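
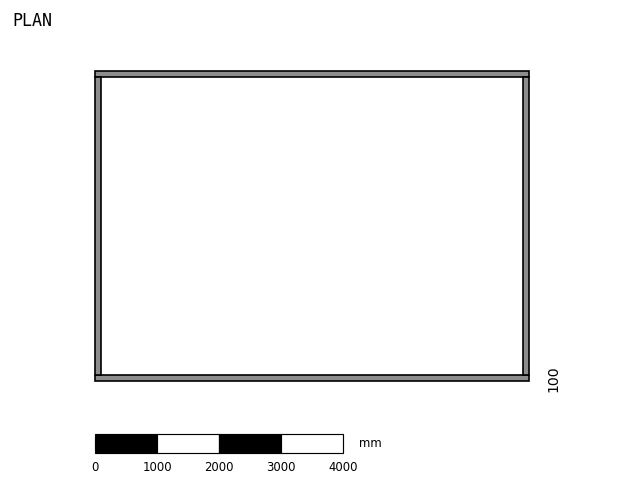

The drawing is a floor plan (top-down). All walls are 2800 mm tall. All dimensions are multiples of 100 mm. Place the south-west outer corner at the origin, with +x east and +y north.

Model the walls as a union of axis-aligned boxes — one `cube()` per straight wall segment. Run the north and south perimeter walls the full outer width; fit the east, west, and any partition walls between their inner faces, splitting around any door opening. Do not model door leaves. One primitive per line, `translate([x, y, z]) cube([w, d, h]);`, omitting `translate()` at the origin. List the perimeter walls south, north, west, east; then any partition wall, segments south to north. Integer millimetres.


cube([7000, 100, 2800]);
translate([0, 4900, 0]) cube([7000, 100, 2800]);
translate([0, 100, 0]) cube([100, 4800, 2800]);
translate([6900, 100, 0]) cube([100, 4800, 2800]);


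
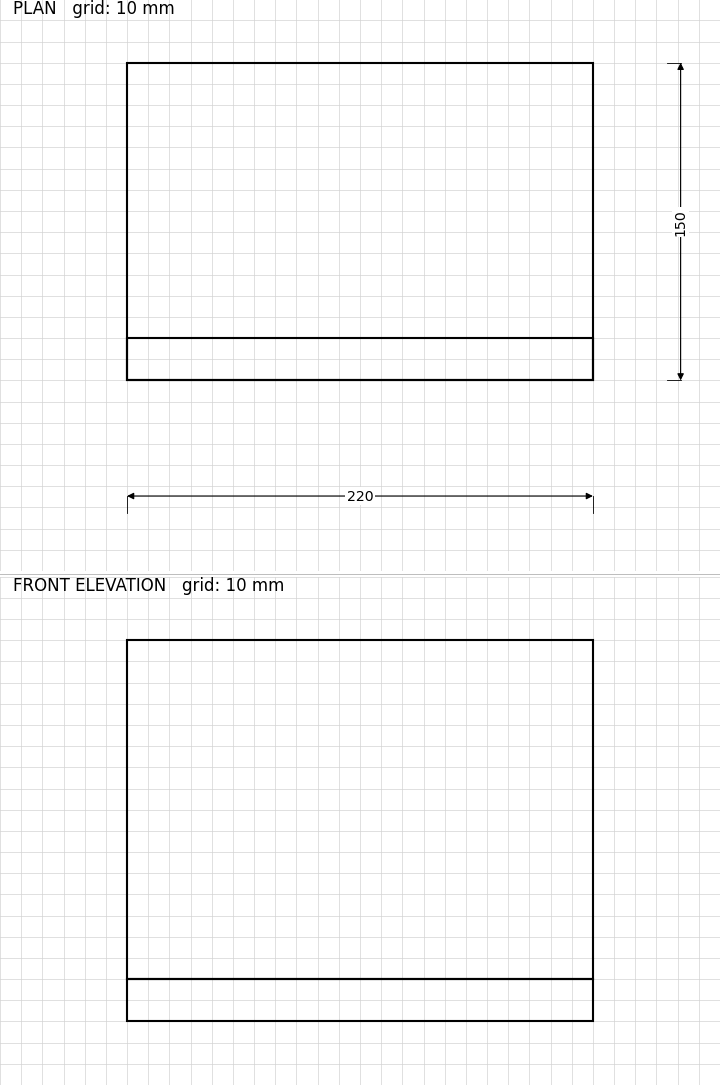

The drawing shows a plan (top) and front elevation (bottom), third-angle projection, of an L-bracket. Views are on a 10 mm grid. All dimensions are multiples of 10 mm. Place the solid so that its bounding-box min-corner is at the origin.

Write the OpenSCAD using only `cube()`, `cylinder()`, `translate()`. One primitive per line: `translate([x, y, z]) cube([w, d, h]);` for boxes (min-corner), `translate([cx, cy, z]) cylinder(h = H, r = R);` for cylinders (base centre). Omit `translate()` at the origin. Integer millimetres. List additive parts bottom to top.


cube([220, 150, 20]);
translate([0, 0, 20]) cube([220, 20, 160]);


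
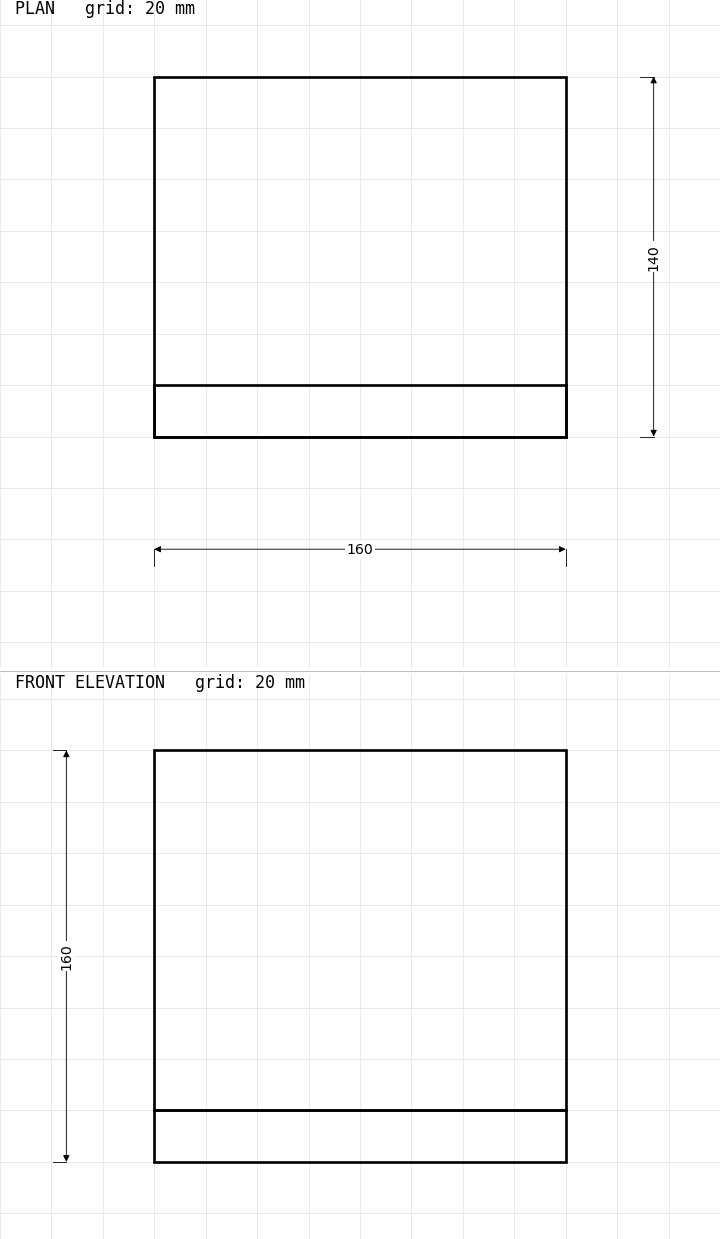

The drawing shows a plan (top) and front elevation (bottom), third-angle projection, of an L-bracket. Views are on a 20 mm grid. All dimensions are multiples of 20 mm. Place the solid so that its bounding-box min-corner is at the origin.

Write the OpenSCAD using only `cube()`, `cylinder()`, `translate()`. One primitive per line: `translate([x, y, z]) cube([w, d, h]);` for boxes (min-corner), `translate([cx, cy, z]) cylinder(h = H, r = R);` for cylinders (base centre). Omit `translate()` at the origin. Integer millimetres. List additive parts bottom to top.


cube([160, 140, 20]);
translate([0, 0, 20]) cube([160, 20, 140]);


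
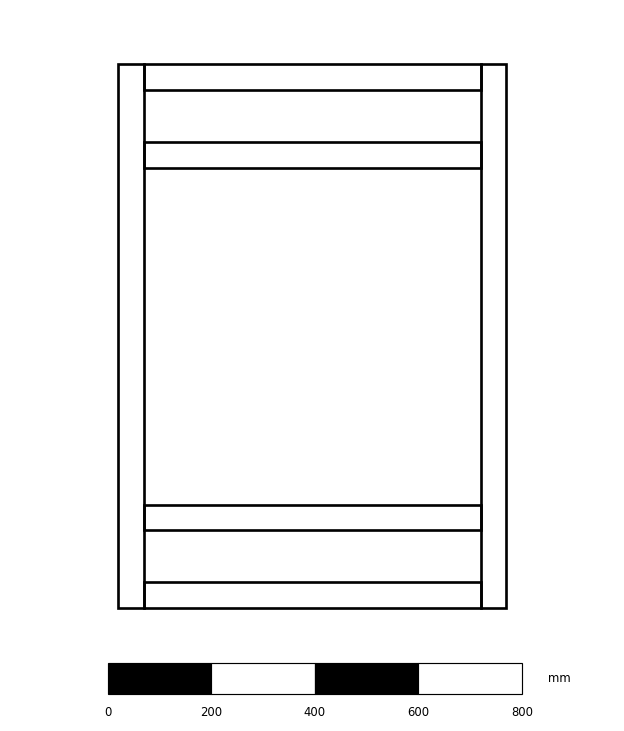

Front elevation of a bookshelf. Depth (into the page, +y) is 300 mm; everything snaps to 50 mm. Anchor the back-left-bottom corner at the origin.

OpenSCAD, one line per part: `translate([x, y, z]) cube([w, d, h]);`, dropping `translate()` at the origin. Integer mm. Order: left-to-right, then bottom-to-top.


cube([50, 300, 1050]);
translate([50, 0, 0]) cube([650, 300, 50]);
translate([50, 0, 150]) cube([650, 300, 50]);
translate([50, 0, 850]) cube([650, 300, 50]);
translate([50, 0, 1000]) cube([650, 300, 50]);
translate([700, 0, 0]) cube([50, 300, 1050]);


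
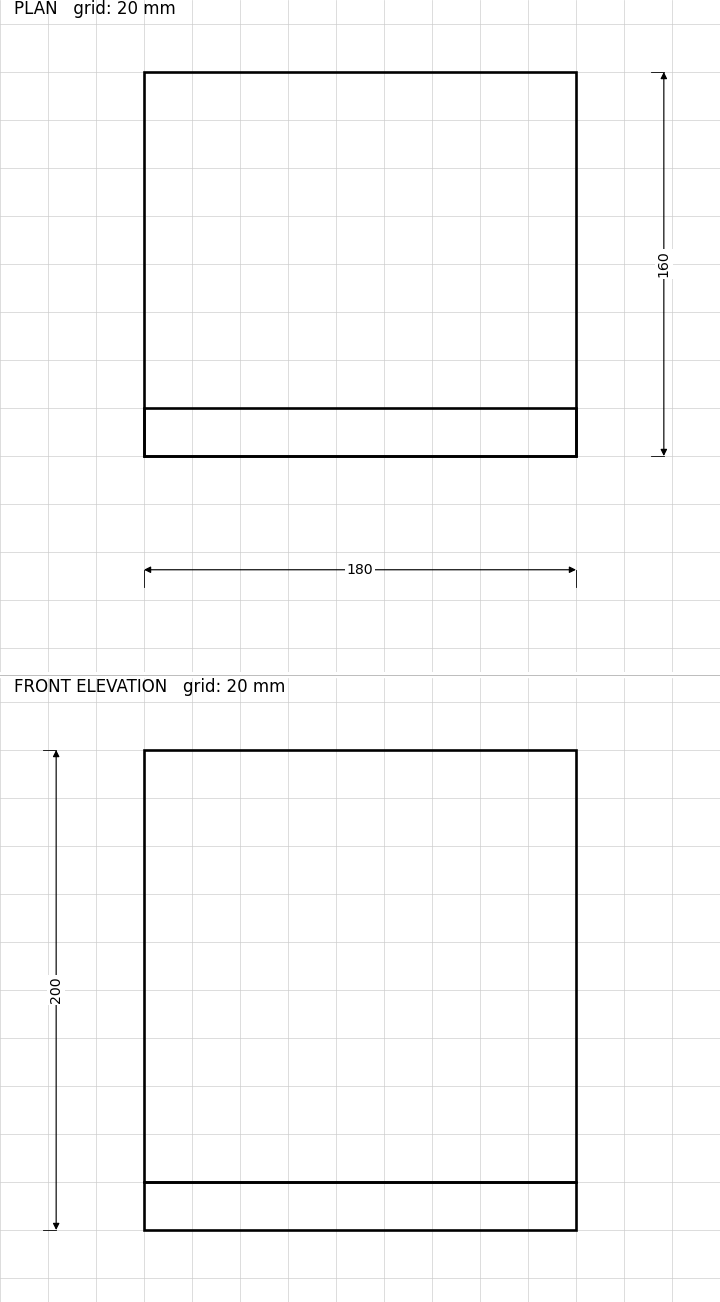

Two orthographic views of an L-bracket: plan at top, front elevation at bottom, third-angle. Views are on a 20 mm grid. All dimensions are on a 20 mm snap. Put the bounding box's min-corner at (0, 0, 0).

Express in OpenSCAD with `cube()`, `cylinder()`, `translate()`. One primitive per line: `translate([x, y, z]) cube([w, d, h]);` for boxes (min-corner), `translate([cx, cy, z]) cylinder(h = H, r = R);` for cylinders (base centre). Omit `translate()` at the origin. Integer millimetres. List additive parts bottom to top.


cube([180, 160, 20]);
translate([0, 0, 20]) cube([180, 20, 180]);


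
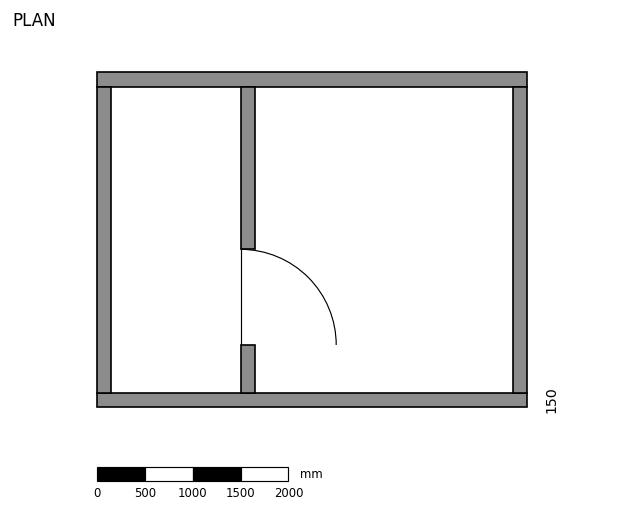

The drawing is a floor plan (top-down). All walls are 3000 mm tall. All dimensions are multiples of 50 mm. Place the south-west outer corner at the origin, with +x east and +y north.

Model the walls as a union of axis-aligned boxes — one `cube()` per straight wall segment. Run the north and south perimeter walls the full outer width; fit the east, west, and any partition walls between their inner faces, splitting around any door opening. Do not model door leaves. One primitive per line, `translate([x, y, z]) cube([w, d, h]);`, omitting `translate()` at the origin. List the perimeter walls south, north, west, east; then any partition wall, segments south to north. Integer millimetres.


cube([4500, 150, 3000]);
translate([0, 3350, 0]) cube([4500, 150, 3000]);
translate([0, 150, 0]) cube([150, 3200, 3000]);
translate([4350, 150, 0]) cube([150, 3200, 3000]);
translate([1500, 150, 0]) cube([150, 500, 3000]);
translate([1500, 1650, 0]) cube([150, 1700, 3000]);


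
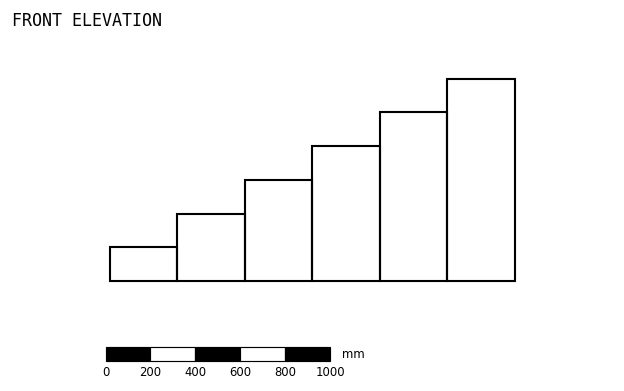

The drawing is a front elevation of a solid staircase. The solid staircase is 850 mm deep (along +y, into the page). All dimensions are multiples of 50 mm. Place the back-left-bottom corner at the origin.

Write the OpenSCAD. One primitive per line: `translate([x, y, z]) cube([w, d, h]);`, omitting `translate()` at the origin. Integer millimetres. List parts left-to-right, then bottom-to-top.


cube([300, 850, 150]);
translate([300, 0, 0]) cube([300, 850, 300]);
translate([600, 0, 0]) cube([300, 850, 450]);
translate([900, 0, 0]) cube([300, 850, 600]);
translate([1200, 0, 0]) cube([300, 850, 750]);
translate([1500, 0, 0]) cube([300, 850, 900]);


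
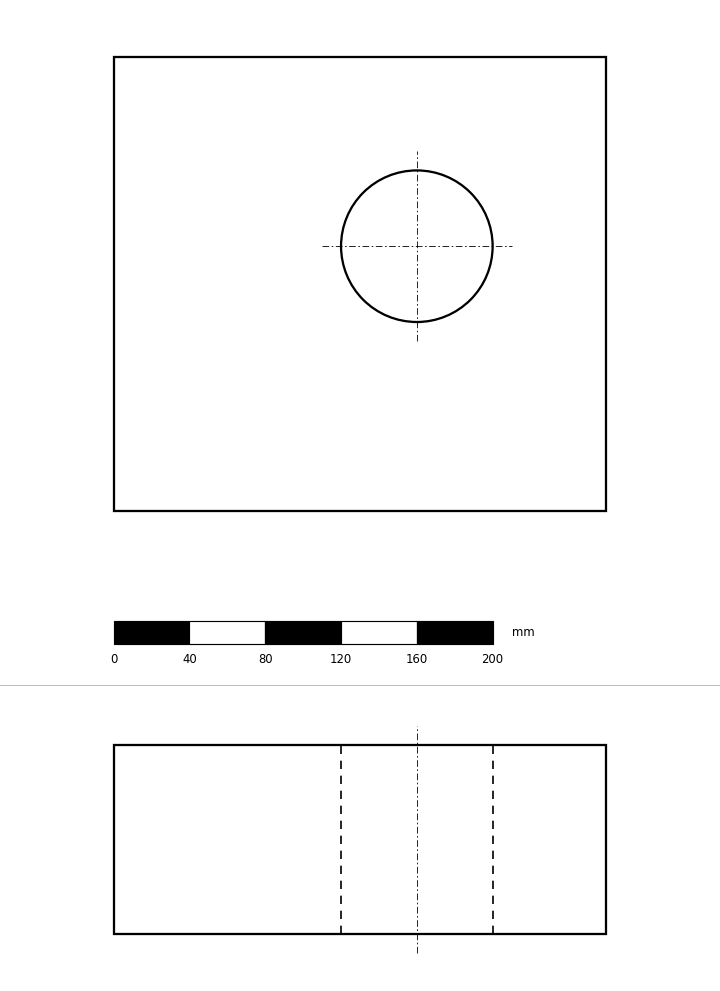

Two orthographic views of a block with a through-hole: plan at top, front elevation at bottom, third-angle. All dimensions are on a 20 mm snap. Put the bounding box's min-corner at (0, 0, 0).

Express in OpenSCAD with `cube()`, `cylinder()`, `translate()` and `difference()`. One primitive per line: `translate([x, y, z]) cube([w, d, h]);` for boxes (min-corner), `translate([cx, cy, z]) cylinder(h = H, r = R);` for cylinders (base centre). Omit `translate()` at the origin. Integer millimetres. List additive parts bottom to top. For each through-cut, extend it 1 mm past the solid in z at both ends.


difference() {
  cube([260, 240, 100]);
  translate([160, 140, -1]) cylinder(h = 102, r = 40);
}


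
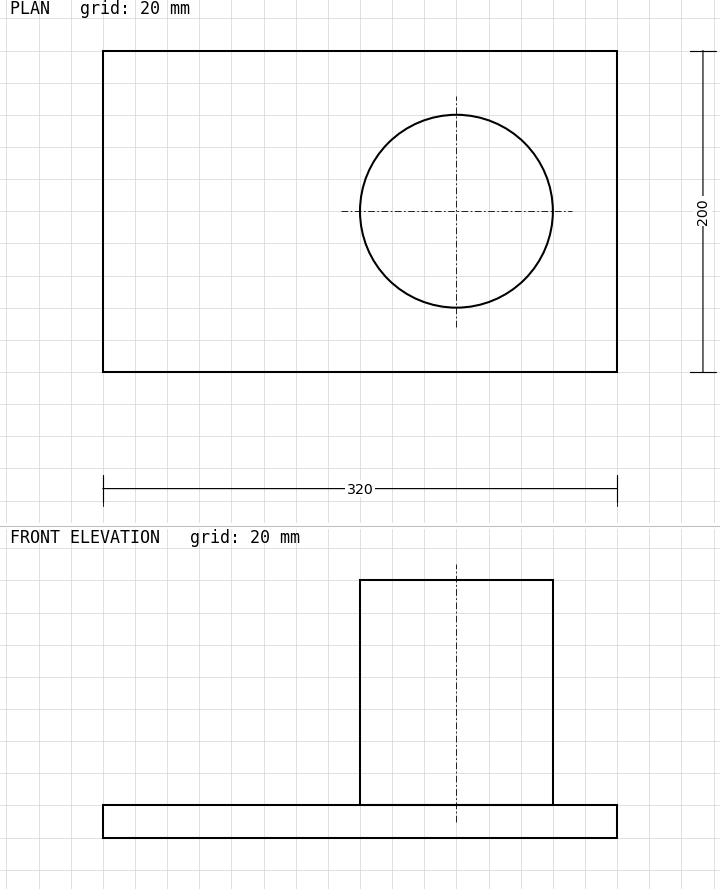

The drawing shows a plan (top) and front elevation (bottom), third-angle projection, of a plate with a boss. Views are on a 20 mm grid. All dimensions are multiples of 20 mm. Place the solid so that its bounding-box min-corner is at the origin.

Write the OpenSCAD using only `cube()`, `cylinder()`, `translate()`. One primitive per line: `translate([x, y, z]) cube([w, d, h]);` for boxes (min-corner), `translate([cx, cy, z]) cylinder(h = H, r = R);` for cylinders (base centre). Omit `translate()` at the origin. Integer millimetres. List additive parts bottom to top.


cube([320, 200, 20]);
translate([220, 100, 20]) cylinder(h = 140, r = 60);


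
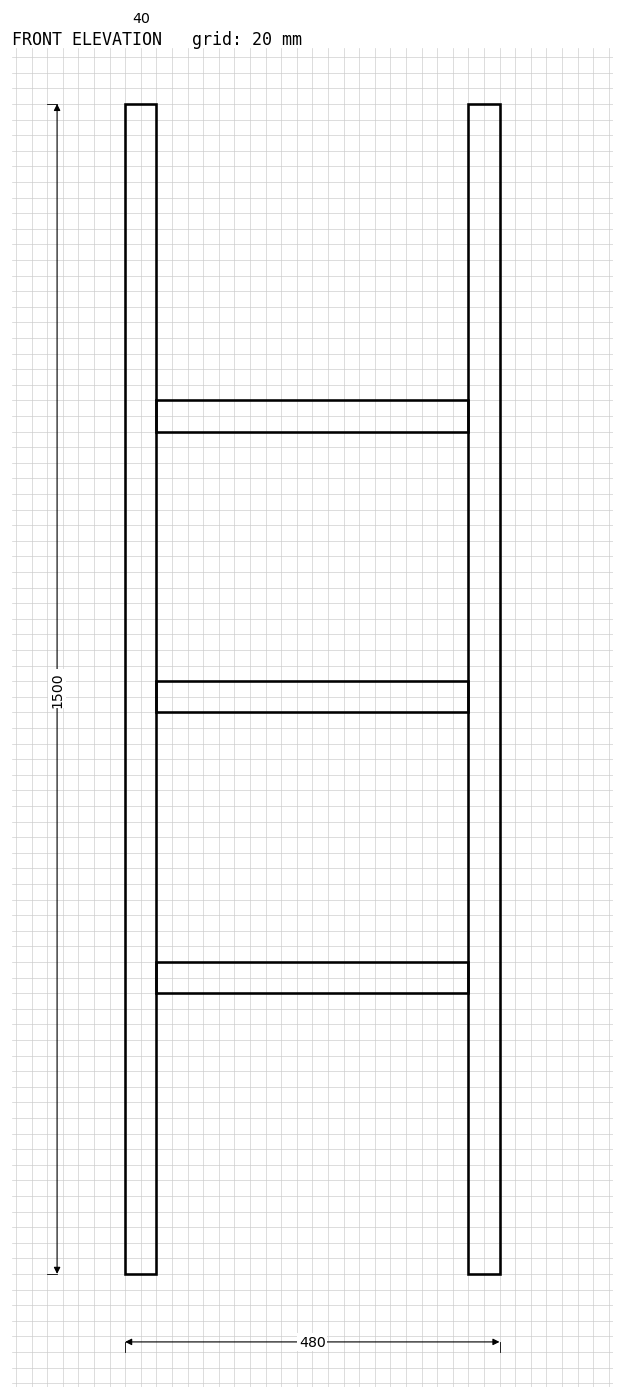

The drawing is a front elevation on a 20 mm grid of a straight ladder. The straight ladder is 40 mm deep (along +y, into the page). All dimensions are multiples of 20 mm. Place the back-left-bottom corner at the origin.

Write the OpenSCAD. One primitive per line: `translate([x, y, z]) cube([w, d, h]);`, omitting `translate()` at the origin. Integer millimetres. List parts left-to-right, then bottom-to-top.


cube([40, 40, 1500]);
translate([40, 0, 360]) cube([400, 40, 40]);
translate([40, 0, 720]) cube([400, 40, 40]);
translate([40, 0, 1080]) cube([400, 40, 40]);
translate([440, 0, 0]) cube([40, 40, 1500]);


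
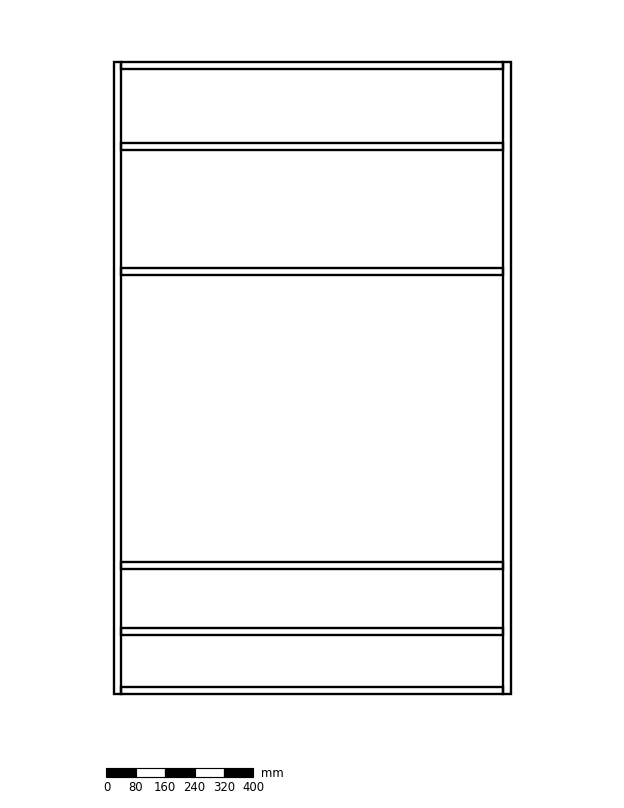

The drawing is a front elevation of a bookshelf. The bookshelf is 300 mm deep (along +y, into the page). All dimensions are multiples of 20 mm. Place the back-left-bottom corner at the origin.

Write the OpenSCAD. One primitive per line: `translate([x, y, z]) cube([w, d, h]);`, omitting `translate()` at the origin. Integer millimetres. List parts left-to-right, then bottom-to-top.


cube([20, 300, 1720]);
translate([20, 0, 0]) cube([1040, 300, 20]);
translate([20, 0, 160]) cube([1040, 300, 20]);
translate([20, 0, 340]) cube([1040, 300, 20]);
translate([20, 0, 1140]) cube([1040, 300, 20]);
translate([20, 0, 1480]) cube([1040, 300, 20]);
translate([20, 0, 1700]) cube([1040, 300, 20]);
translate([1060, 0, 0]) cube([20, 300, 1720]);


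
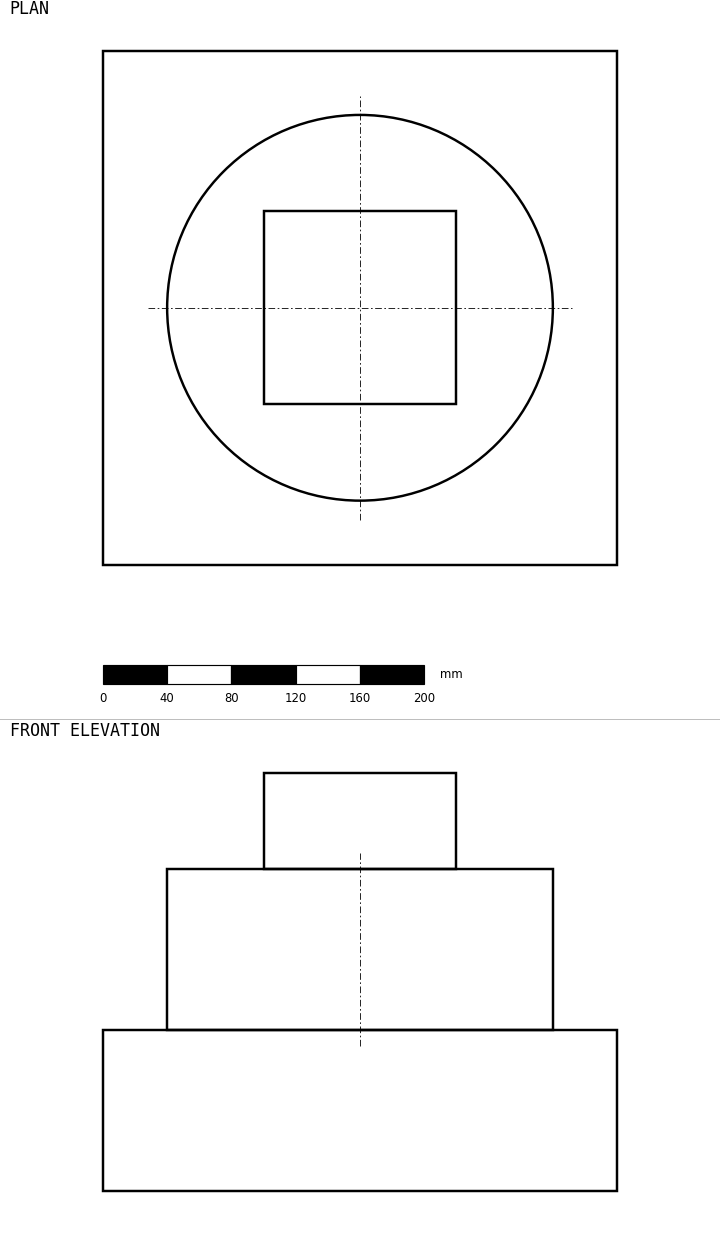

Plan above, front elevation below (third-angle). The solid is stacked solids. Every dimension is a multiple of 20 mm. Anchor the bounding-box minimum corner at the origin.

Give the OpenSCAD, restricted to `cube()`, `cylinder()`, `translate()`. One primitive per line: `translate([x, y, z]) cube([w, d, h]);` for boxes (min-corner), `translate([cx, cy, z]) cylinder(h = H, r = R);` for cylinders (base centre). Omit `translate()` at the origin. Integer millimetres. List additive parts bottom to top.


cube([320, 320, 100]);
translate([160, 160, 100]) cylinder(h = 100, r = 120);
translate([100, 100, 200]) cube([120, 120, 60]);


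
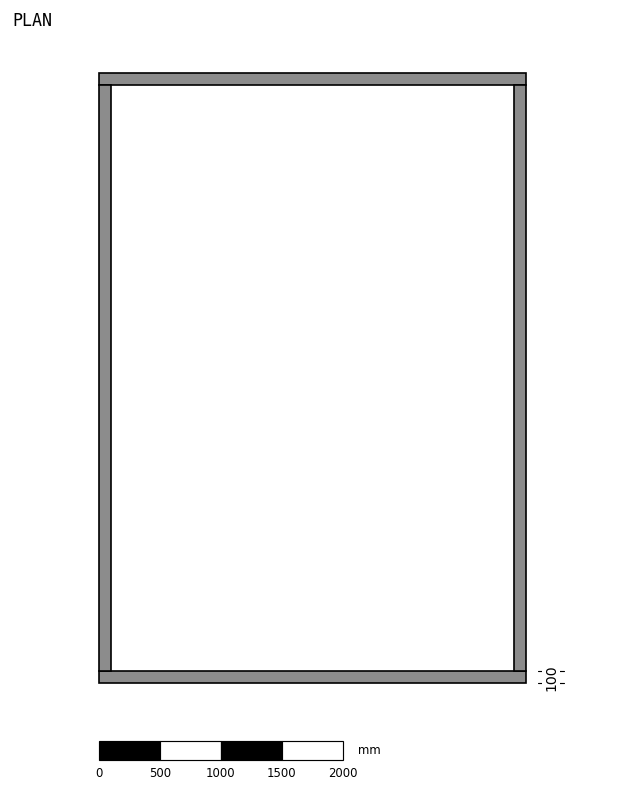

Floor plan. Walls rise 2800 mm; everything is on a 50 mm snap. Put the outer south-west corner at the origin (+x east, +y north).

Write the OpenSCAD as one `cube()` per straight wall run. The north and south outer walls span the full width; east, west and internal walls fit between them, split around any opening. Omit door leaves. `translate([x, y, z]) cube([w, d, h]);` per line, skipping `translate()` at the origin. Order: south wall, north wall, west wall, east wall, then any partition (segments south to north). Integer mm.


cube([3500, 100, 2800]);
translate([0, 4900, 0]) cube([3500, 100, 2800]);
translate([0, 100, 0]) cube([100, 4800, 2800]);
translate([3400, 100, 0]) cube([100, 4800, 2800]);


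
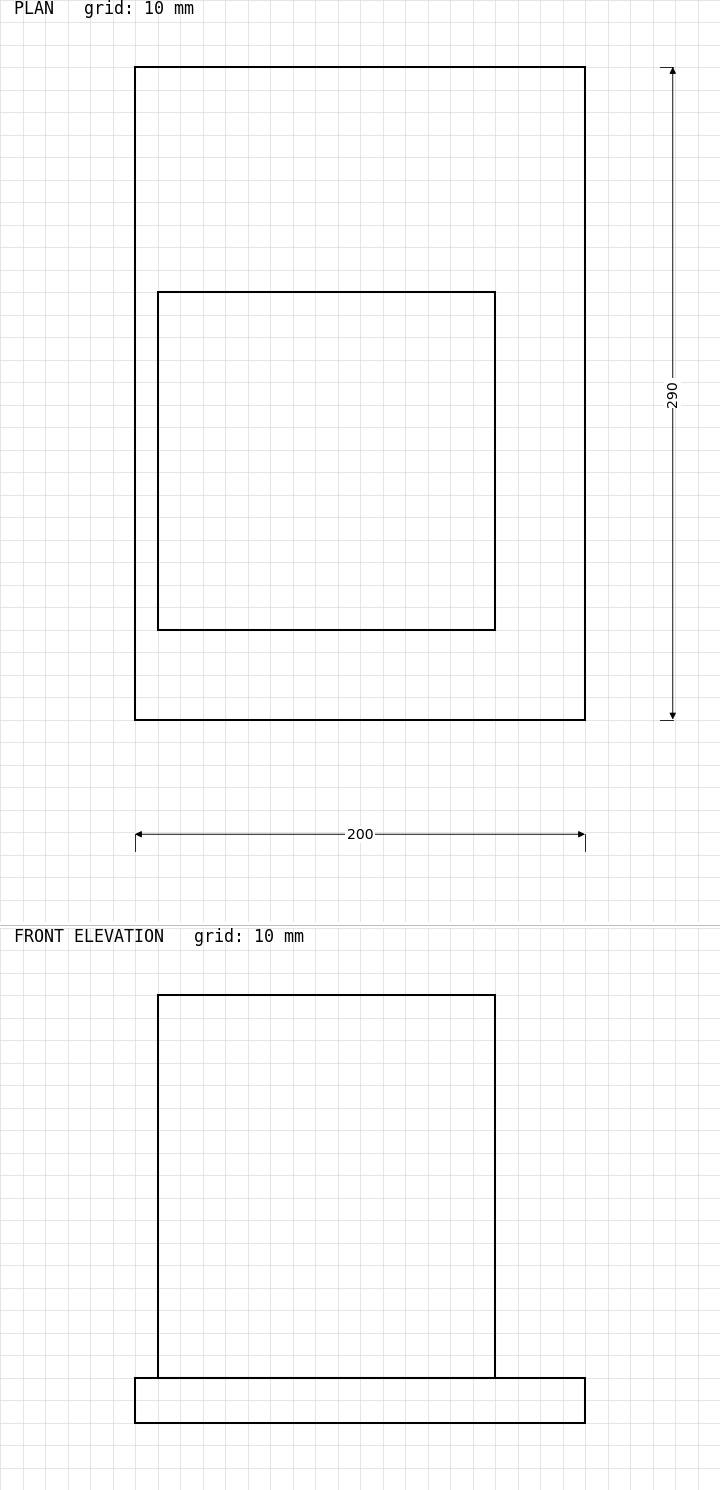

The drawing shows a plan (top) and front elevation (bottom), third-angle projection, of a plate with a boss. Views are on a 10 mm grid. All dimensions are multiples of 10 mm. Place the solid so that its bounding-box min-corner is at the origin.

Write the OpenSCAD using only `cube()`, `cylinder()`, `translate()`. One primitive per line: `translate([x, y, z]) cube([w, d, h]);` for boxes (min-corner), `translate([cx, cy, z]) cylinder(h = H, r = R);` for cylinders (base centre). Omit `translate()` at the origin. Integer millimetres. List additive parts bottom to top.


cube([200, 290, 20]);
translate([10, 40, 20]) cube([150, 150, 170]);


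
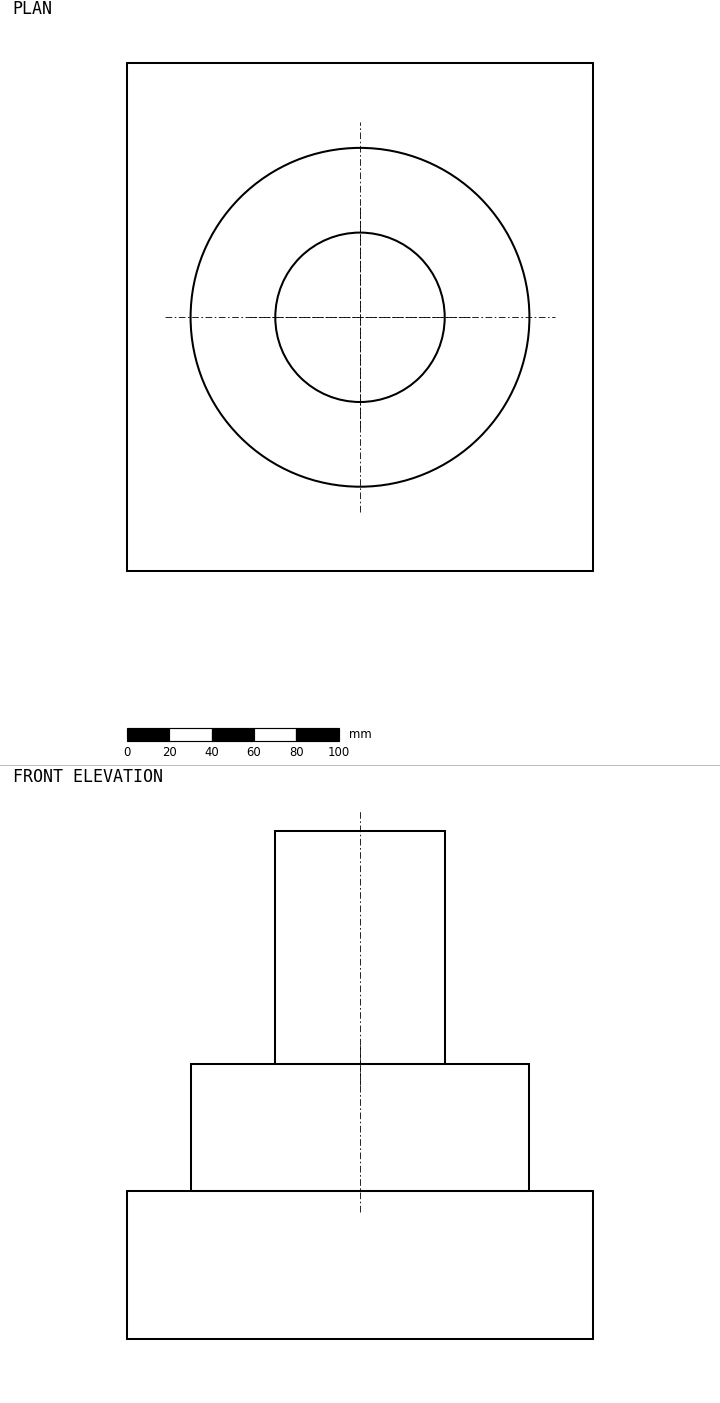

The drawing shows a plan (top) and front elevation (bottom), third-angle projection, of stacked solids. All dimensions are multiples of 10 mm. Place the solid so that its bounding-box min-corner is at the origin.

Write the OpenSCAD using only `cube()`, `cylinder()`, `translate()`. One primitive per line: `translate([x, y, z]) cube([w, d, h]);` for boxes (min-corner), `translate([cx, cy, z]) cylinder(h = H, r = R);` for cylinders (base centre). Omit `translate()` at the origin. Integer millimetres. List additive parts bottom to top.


cube([220, 240, 70]);
translate([110, 120, 70]) cylinder(h = 60, r = 80);
translate([110, 120, 130]) cylinder(h = 110, r = 40);


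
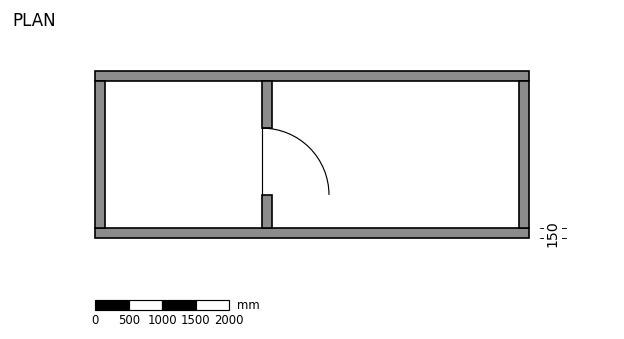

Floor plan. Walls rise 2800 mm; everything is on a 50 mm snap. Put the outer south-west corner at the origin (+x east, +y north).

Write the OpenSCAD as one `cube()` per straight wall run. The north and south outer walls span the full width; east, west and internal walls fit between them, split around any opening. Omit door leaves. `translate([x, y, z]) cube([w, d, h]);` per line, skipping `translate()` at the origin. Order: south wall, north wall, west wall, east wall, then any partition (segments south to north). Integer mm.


cube([6500, 150, 2800]);
translate([0, 2350, 0]) cube([6500, 150, 2800]);
translate([0, 150, 0]) cube([150, 2200, 2800]);
translate([6350, 150, 0]) cube([150, 2200, 2800]);
translate([2500, 150, 0]) cube([150, 500, 2800]);
translate([2500, 1650, 0]) cube([150, 700, 2800]);


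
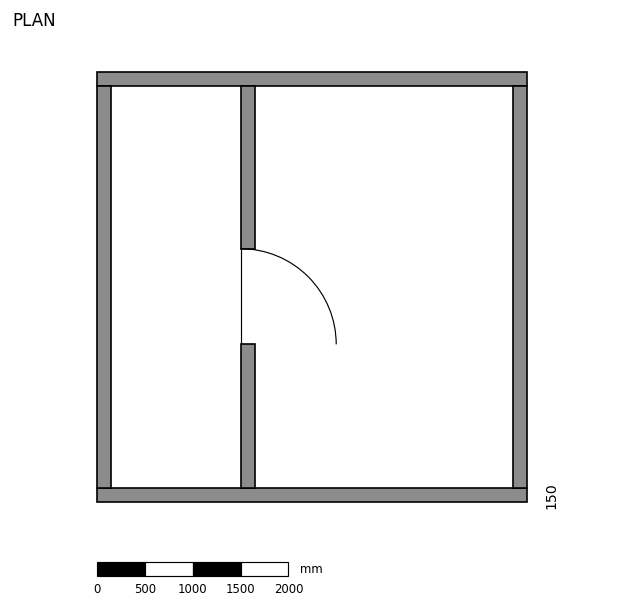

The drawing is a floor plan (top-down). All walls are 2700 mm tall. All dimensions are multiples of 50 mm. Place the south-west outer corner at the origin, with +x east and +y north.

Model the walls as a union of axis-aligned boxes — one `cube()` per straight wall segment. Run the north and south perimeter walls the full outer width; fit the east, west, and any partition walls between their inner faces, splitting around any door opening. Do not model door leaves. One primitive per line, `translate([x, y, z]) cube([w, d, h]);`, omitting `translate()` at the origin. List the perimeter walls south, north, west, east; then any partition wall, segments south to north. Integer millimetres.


cube([4500, 150, 2700]);
translate([0, 4350, 0]) cube([4500, 150, 2700]);
translate([0, 150, 0]) cube([150, 4200, 2700]);
translate([4350, 150, 0]) cube([150, 4200, 2700]);
translate([1500, 150, 0]) cube([150, 1500, 2700]);
translate([1500, 2650, 0]) cube([150, 1700, 2700]);


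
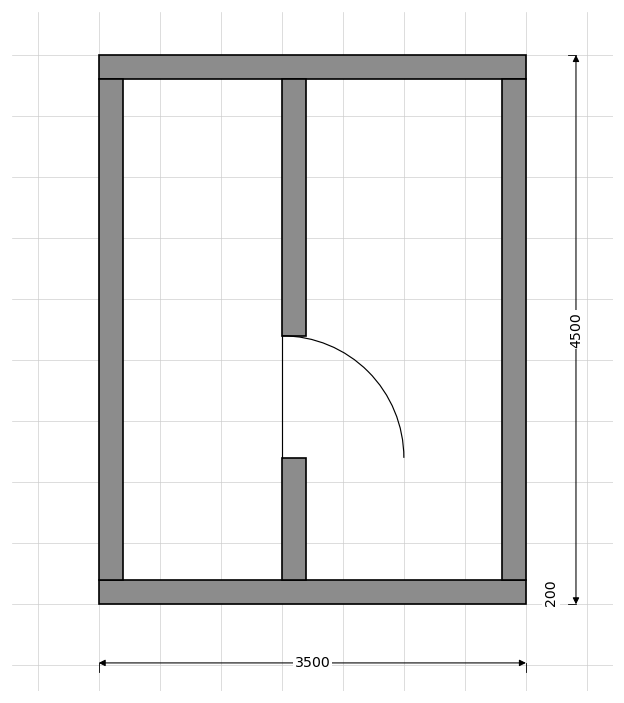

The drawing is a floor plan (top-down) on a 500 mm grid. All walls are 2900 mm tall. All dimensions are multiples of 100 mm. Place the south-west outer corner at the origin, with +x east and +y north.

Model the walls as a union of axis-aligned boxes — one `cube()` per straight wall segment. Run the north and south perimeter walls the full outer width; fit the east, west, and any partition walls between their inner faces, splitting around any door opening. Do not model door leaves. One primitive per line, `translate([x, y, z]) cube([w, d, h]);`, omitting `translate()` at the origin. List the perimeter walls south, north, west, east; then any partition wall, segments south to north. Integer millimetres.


cube([3500, 200, 2900]);
translate([0, 4300, 0]) cube([3500, 200, 2900]);
translate([0, 200, 0]) cube([200, 4100, 2900]);
translate([3300, 200, 0]) cube([200, 4100, 2900]);
translate([1500, 200, 0]) cube([200, 1000, 2900]);
translate([1500, 2200, 0]) cube([200, 2100, 2900]);


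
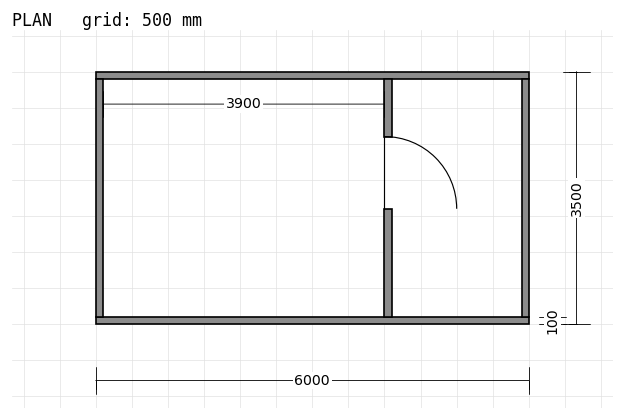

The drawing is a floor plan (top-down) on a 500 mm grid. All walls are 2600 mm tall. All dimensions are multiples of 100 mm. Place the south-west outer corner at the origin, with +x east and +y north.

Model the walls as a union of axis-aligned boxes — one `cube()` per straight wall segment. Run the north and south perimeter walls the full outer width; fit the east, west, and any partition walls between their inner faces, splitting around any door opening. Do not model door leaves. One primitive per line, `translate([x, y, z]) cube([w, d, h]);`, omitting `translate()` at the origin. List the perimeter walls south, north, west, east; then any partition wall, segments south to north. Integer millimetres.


cube([6000, 100, 2600]);
translate([0, 3400, 0]) cube([6000, 100, 2600]);
translate([0, 100, 0]) cube([100, 3300, 2600]);
translate([5900, 100, 0]) cube([100, 3300, 2600]);
translate([4000, 100, 0]) cube([100, 1500, 2600]);
translate([4000, 2600, 0]) cube([100, 800, 2600]);


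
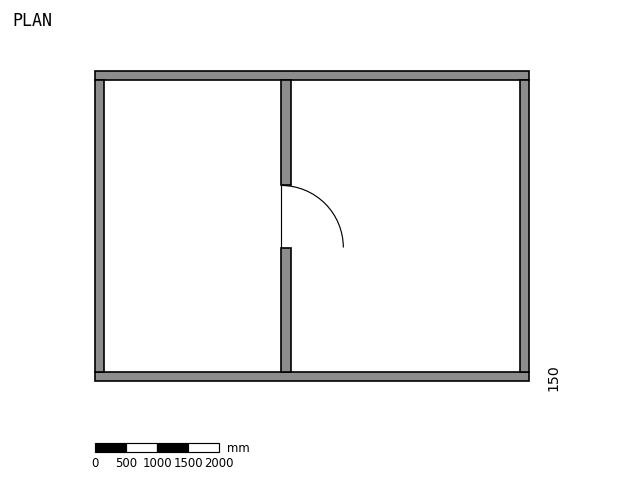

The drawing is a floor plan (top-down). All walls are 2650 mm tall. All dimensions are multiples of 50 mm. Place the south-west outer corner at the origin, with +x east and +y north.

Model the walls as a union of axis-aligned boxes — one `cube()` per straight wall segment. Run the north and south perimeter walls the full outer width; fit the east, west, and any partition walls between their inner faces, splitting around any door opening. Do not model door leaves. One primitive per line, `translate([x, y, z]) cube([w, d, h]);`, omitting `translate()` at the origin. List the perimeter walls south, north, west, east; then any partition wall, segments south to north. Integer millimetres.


cube([7000, 150, 2650]);
translate([0, 4850, 0]) cube([7000, 150, 2650]);
translate([0, 150, 0]) cube([150, 4700, 2650]);
translate([6850, 150, 0]) cube([150, 4700, 2650]);
translate([3000, 150, 0]) cube([150, 2000, 2650]);
translate([3000, 3150, 0]) cube([150, 1700, 2650]);


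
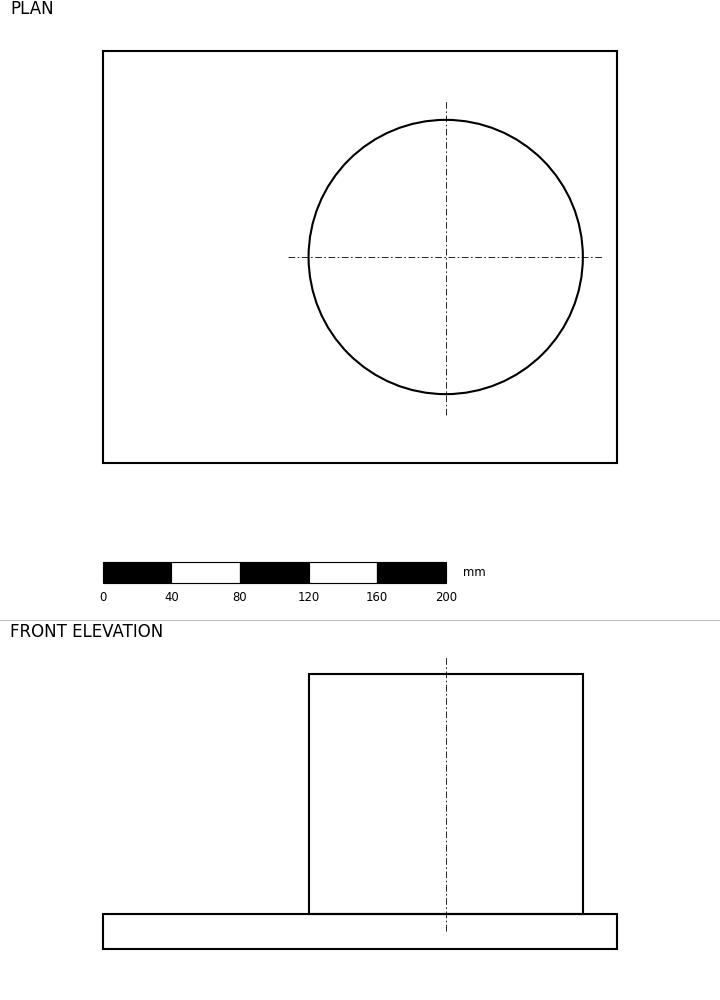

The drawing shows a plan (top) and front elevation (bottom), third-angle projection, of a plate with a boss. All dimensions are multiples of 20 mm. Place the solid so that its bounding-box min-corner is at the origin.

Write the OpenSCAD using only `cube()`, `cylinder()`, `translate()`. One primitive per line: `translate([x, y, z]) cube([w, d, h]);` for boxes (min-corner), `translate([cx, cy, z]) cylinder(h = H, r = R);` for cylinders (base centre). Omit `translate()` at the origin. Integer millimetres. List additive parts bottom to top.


cube([300, 240, 20]);
translate([200, 120, 20]) cylinder(h = 140, r = 80);


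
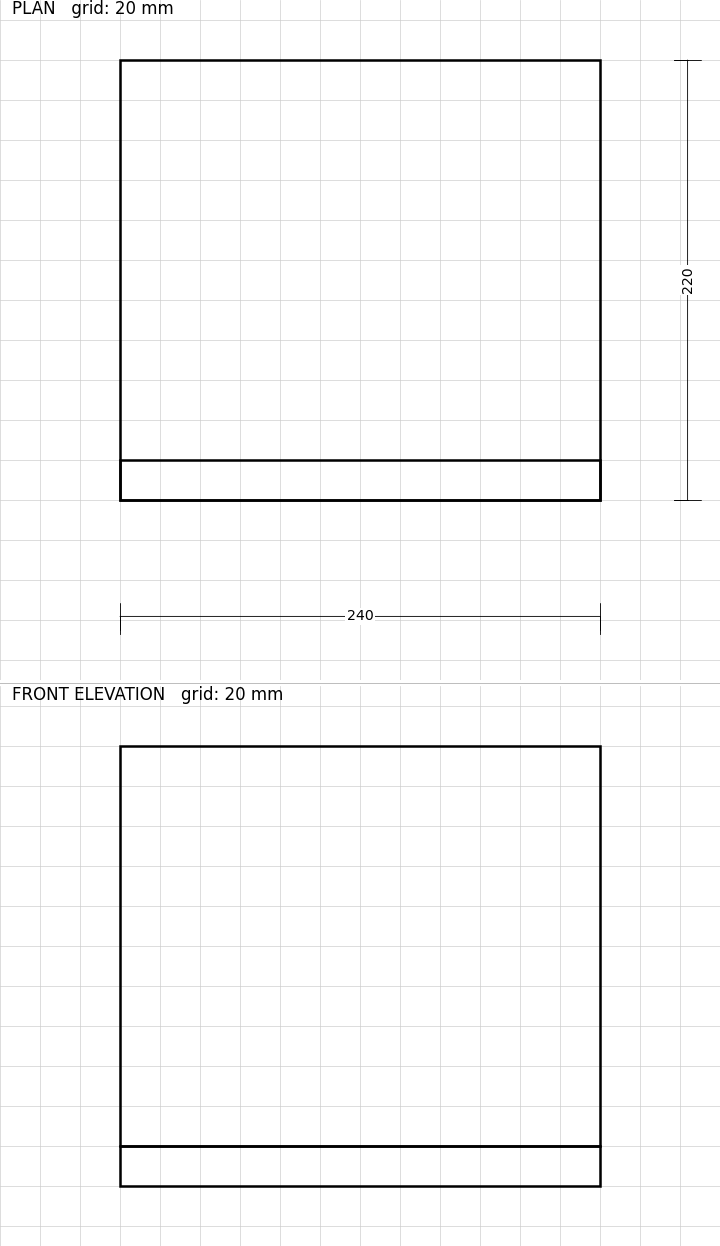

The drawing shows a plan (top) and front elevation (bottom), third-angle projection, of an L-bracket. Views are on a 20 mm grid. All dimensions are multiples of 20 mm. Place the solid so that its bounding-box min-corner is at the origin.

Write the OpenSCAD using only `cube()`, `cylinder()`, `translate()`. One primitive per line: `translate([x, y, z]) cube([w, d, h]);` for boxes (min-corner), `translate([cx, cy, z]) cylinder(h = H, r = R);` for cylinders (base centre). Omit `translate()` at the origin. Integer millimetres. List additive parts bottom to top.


cube([240, 220, 20]);
translate([0, 0, 20]) cube([240, 20, 200]);


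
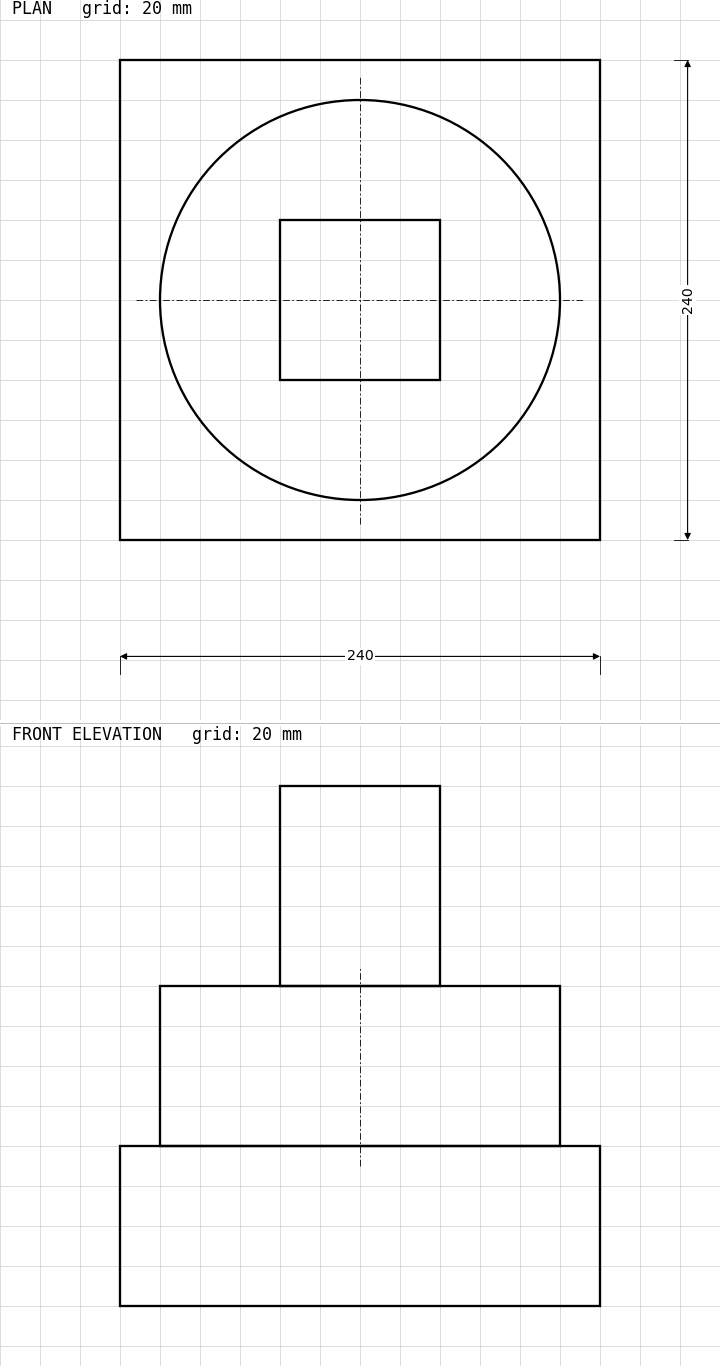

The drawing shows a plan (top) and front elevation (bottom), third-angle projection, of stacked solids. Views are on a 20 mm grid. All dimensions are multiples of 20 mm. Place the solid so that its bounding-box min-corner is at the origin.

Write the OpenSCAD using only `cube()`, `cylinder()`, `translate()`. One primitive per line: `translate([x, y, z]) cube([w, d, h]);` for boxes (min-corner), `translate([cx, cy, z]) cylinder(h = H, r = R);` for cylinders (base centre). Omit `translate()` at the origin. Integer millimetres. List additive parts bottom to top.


cube([240, 240, 80]);
translate([120, 120, 80]) cylinder(h = 80, r = 100);
translate([80, 80, 160]) cube([80, 80, 100]);


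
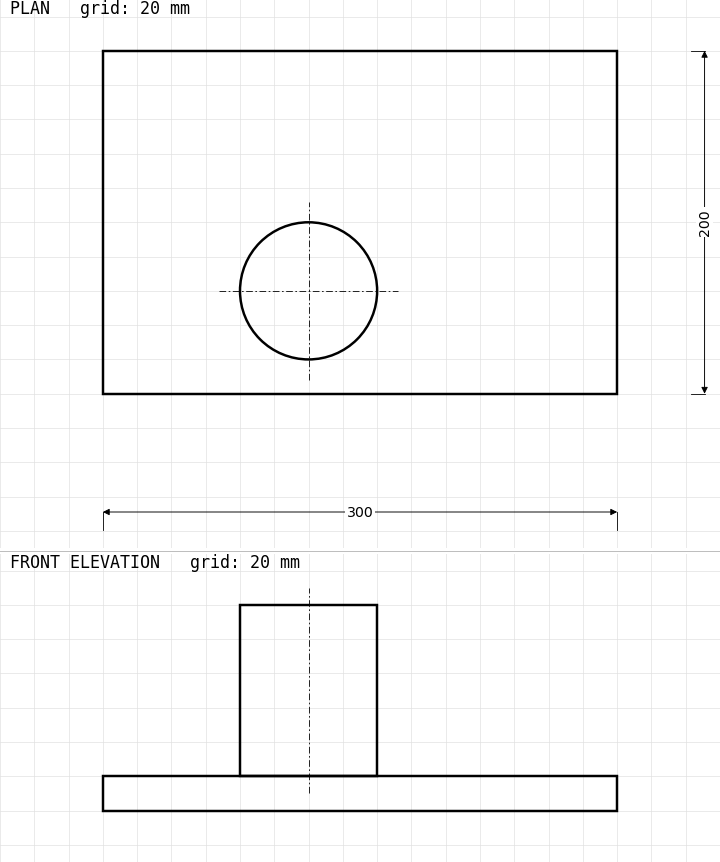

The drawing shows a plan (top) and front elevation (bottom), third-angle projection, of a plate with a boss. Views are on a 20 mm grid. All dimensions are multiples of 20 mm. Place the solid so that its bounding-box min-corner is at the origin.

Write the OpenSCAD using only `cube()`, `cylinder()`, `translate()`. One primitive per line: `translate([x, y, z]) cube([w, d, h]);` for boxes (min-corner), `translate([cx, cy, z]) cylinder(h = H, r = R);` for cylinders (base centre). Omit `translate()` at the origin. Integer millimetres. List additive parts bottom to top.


cube([300, 200, 20]);
translate([120, 60, 20]) cylinder(h = 100, r = 40);


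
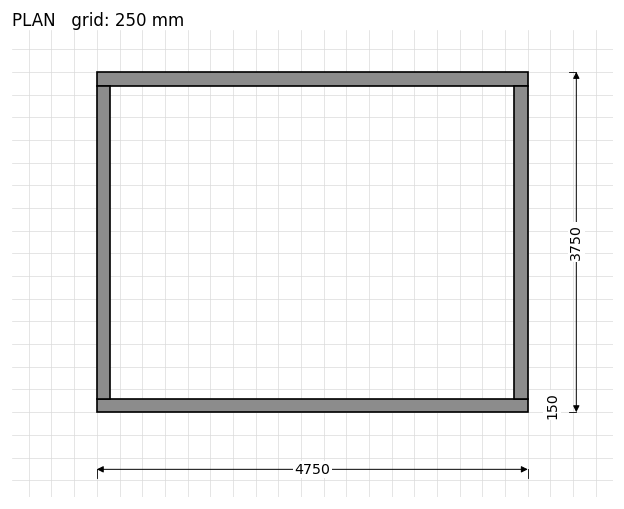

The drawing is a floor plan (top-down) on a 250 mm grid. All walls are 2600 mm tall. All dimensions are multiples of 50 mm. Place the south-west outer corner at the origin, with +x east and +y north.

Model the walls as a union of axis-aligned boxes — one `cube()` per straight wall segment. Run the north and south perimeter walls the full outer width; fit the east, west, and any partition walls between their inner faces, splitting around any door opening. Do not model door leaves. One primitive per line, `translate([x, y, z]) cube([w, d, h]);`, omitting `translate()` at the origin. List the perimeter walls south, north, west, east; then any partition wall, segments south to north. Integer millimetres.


cube([4750, 150, 2600]);
translate([0, 3600, 0]) cube([4750, 150, 2600]);
translate([0, 150, 0]) cube([150, 3450, 2600]);
translate([4600, 150, 0]) cube([150, 3450, 2600]);


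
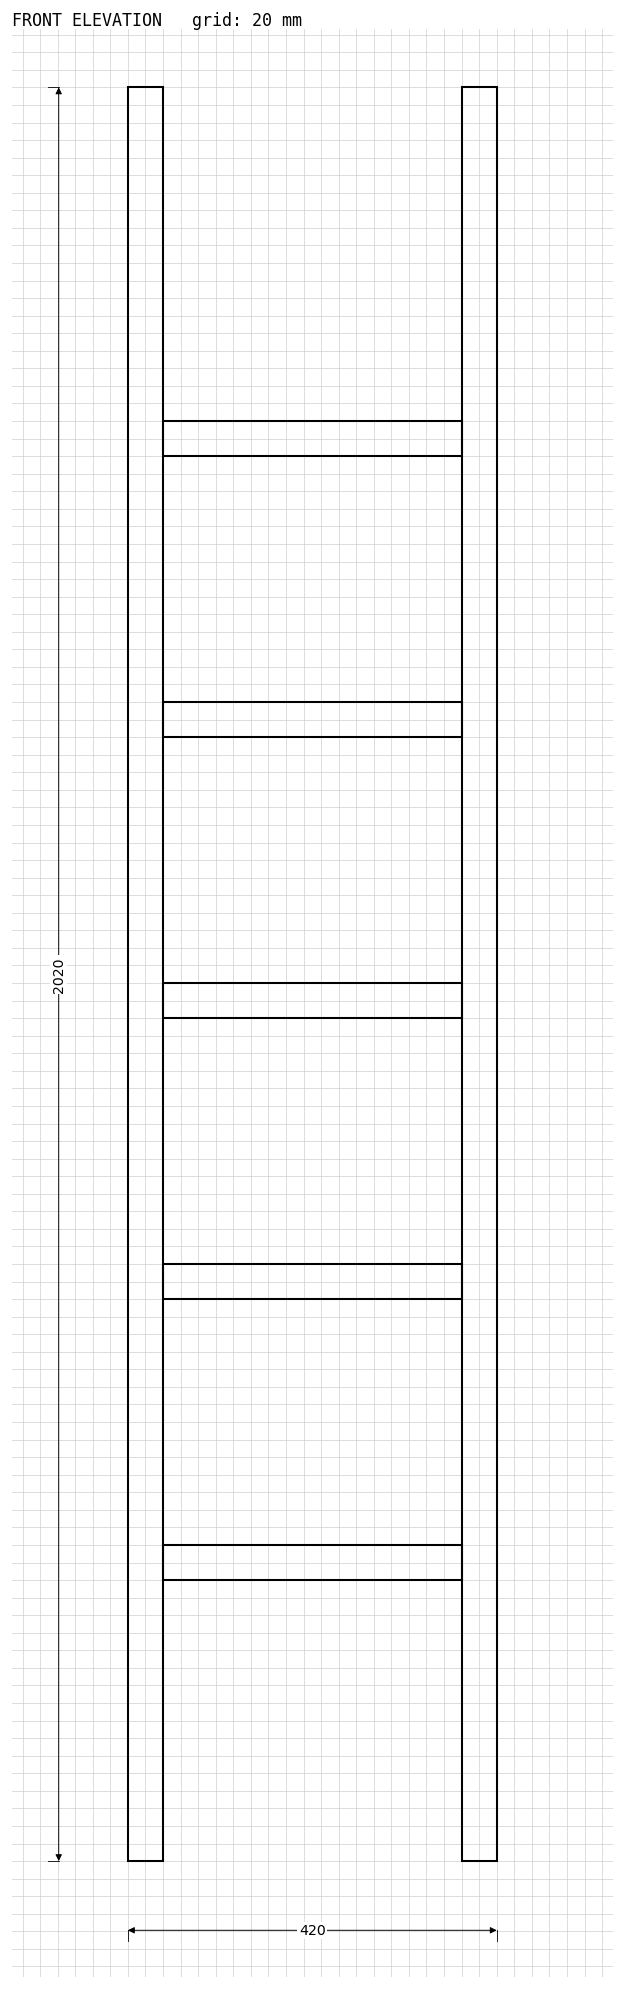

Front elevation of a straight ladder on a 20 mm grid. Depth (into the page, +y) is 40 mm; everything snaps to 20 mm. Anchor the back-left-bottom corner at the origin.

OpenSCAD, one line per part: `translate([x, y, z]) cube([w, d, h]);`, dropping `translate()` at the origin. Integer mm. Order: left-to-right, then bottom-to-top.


cube([40, 40, 2020]);
translate([40, 0, 320]) cube([340, 40, 40]);
translate([40, 0, 640]) cube([340, 40, 40]);
translate([40, 0, 960]) cube([340, 40, 40]);
translate([40, 0, 1280]) cube([340, 40, 40]);
translate([40, 0, 1600]) cube([340, 40, 40]);
translate([380, 0, 0]) cube([40, 40, 2020]);


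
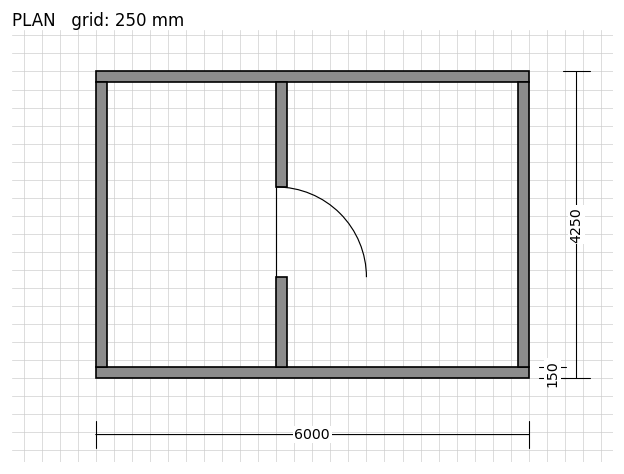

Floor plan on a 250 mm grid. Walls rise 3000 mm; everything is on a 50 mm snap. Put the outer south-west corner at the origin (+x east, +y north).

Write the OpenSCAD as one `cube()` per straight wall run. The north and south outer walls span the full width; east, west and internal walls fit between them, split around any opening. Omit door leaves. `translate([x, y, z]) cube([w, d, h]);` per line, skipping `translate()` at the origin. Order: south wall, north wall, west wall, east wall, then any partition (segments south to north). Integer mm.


cube([6000, 150, 3000]);
translate([0, 4100, 0]) cube([6000, 150, 3000]);
translate([0, 150, 0]) cube([150, 3950, 3000]);
translate([5850, 150, 0]) cube([150, 3950, 3000]);
translate([2500, 150, 0]) cube([150, 1250, 3000]);
translate([2500, 2650, 0]) cube([150, 1450, 3000]);


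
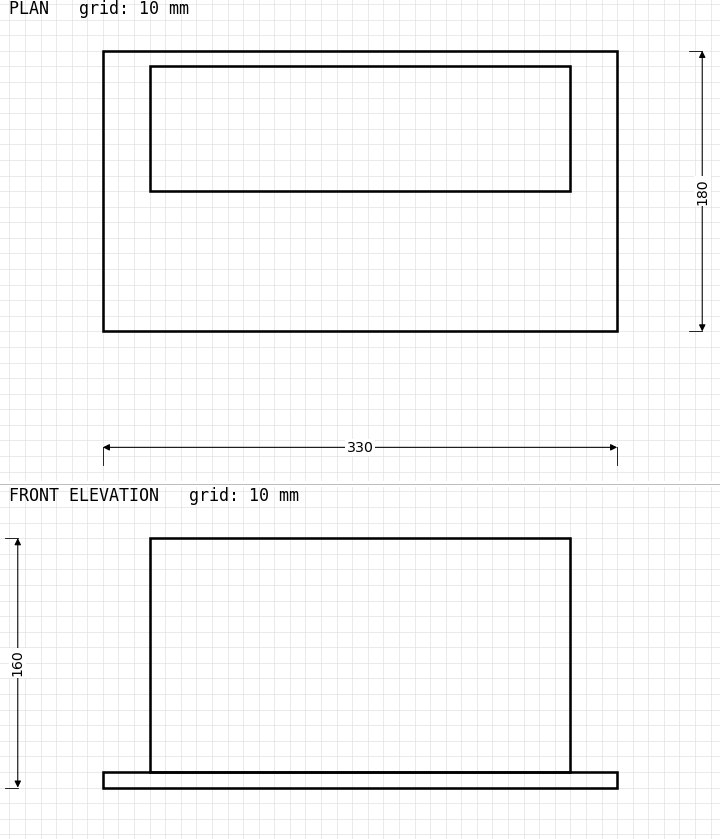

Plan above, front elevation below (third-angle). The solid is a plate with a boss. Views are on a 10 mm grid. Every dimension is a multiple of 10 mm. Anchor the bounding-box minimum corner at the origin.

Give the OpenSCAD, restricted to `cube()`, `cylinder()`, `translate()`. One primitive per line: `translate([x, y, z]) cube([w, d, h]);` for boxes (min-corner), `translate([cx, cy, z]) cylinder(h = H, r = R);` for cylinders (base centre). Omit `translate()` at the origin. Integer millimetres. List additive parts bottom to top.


cube([330, 180, 10]);
translate([30, 90, 10]) cube([270, 80, 150]);


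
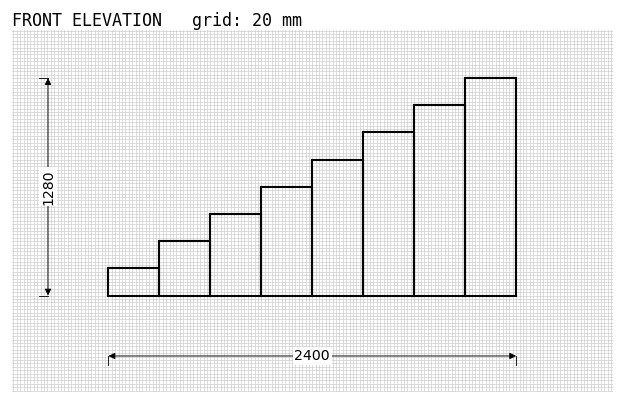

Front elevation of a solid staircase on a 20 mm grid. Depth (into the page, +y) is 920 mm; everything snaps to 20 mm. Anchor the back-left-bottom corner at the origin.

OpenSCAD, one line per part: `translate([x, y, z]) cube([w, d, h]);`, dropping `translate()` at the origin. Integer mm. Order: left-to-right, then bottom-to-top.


cube([300, 920, 160]);
translate([300, 0, 0]) cube([300, 920, 320]);
translate([600, 0, 0]) cube([300, 920, 480]);
translate([900, 0, 0]) cube([300, 920, 640]);
translate([1200, 0, 0]) cube([300, 920, 800]);
translate([1500, 0, 0]) cube([300, 920, 960]);
translate([1800, 0, 0]) cube([300, 920, 1120]);
translate([2100, 0, 0]) cube([300, 920, 1280]);


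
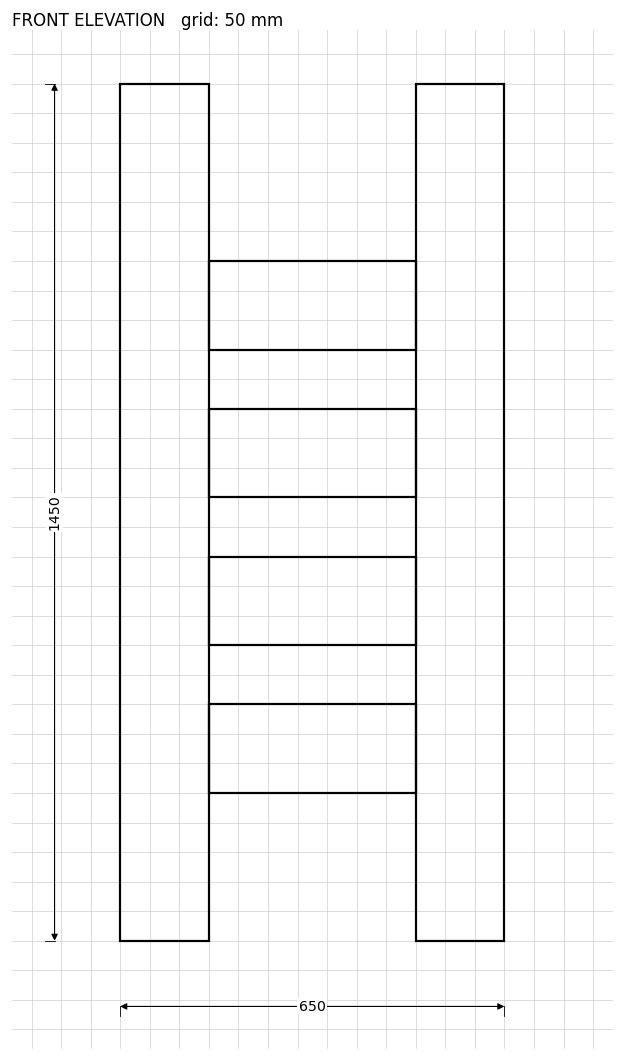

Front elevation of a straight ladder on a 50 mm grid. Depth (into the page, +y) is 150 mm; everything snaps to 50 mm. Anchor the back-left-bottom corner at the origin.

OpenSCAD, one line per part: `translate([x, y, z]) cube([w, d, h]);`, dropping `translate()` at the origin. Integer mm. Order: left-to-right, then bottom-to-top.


cube([150, 150, 1450]);
translate([150, 0, 250]) cube([350, 150, 150]);
translate([150, 0, 500]) cube([350, 150, 150]);
translate([150, 0, 750]) cube([350, 150, 150]);
translate([150, 0, 1000]) cube([350, 150, 150]);
translate([500, 0, 0]) cube([150, 150, 1450]);


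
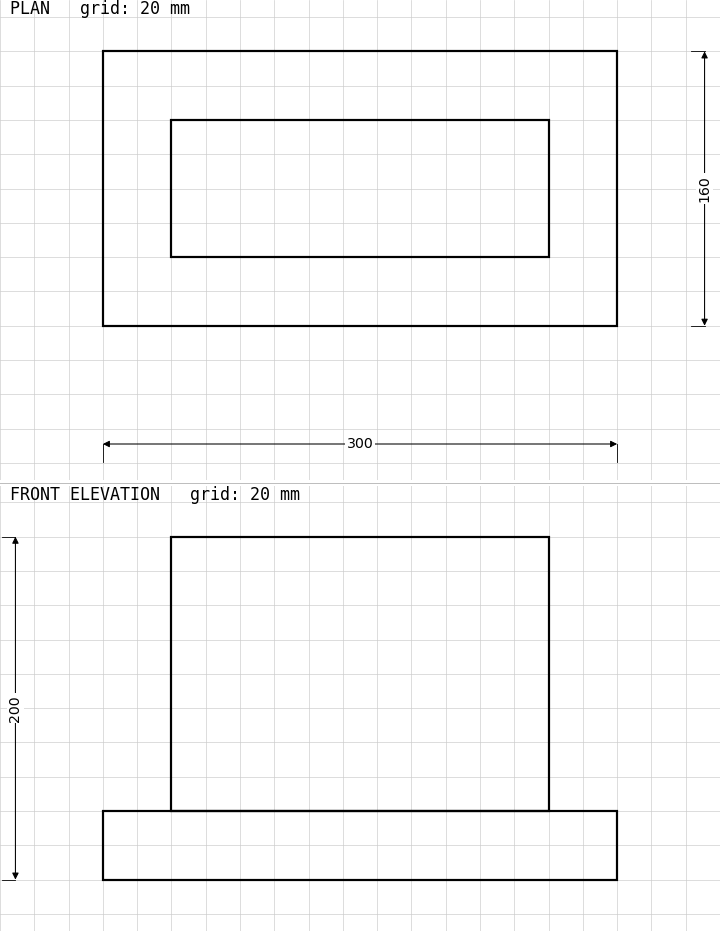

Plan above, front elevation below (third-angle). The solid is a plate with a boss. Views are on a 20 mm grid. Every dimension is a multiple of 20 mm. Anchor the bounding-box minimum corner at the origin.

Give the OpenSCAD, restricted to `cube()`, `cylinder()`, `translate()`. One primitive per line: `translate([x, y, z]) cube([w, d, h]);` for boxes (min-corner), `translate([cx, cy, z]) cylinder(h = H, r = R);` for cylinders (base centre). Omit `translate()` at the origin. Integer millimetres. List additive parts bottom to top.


cube([300, 160, 40]);
translate([40, 40, 40]) cube([220, 80, 160]);


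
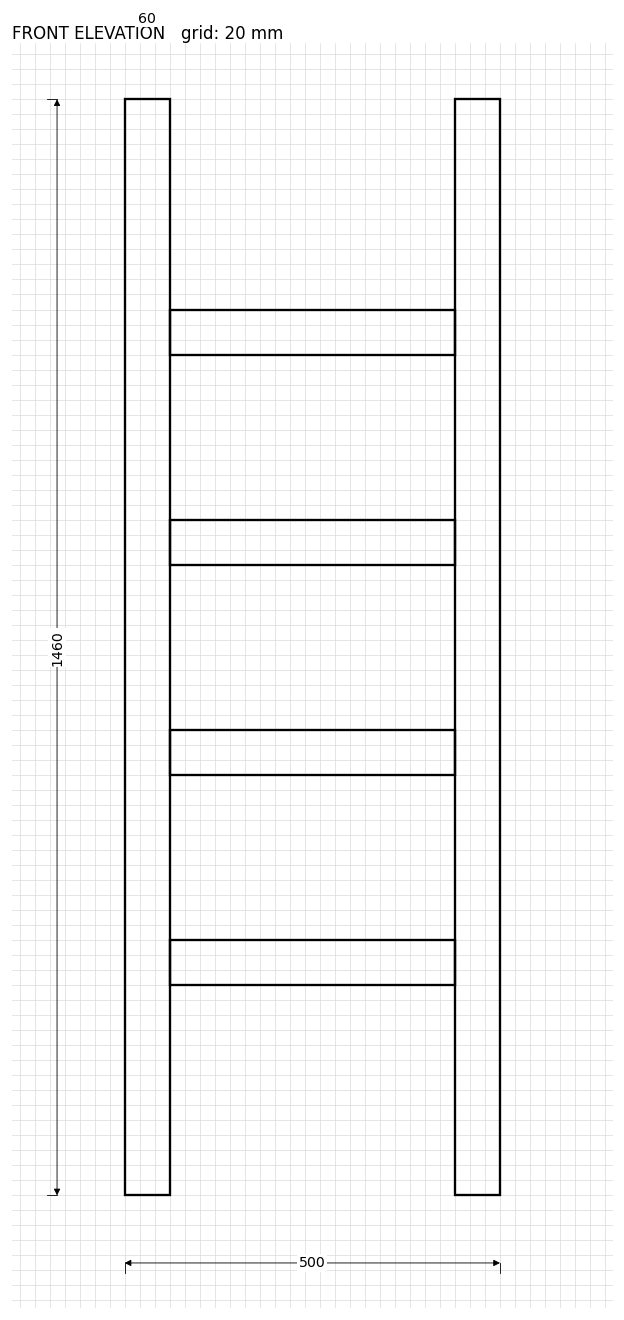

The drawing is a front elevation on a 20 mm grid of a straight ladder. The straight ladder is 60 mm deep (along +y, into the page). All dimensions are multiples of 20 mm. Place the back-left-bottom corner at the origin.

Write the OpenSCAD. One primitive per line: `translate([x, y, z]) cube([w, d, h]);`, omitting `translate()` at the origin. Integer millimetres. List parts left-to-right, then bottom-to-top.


cube([60, 60, 1460]);
translate([60, 0, 280]) cube([380, 60, 60]);
translate([60, 0, 560]) cube([380, 60, 60]);
translate([60, 0, 840]) cube([380, 60, 60]);
translate([60, 0, 1120]) cube([380, 60, 60]);
translate([440, 0, 0]) cube([60, 60, 1460]);


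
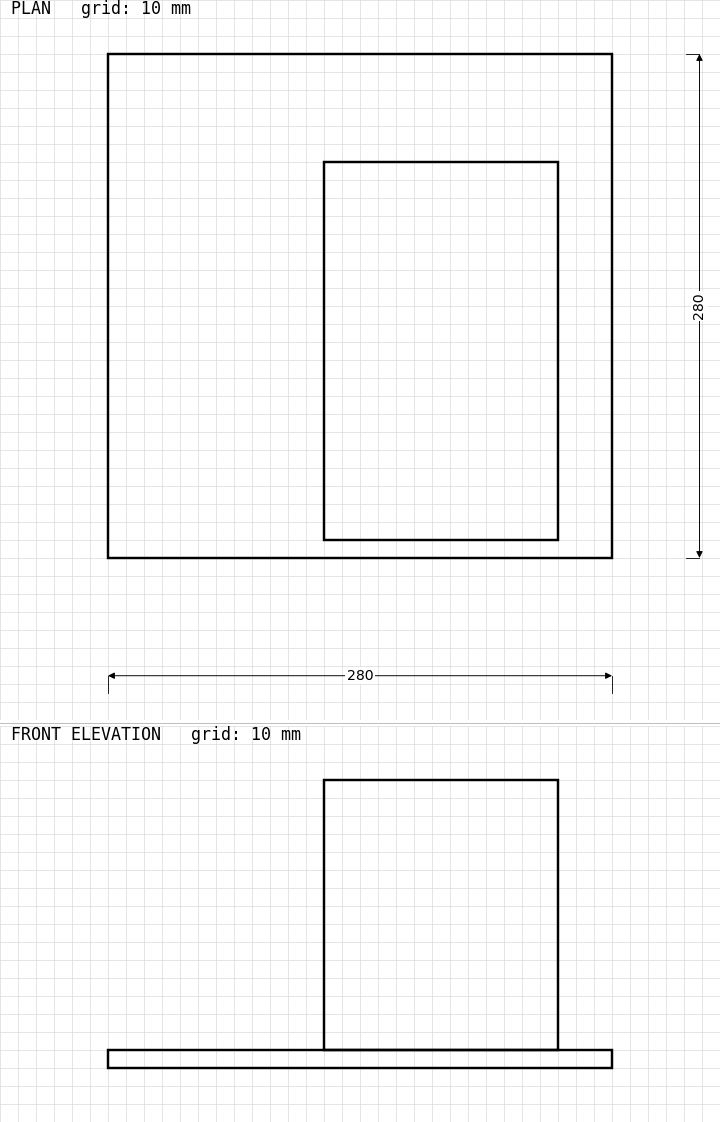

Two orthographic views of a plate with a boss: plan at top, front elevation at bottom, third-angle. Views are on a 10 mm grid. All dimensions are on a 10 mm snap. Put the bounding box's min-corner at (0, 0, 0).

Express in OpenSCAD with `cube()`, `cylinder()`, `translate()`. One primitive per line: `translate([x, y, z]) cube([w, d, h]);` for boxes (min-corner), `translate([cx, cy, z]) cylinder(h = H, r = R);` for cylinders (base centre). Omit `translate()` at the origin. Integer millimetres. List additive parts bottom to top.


cube([280, 280, 10]);
translate([120, 10, 10]) cube([130, 210, 150]);


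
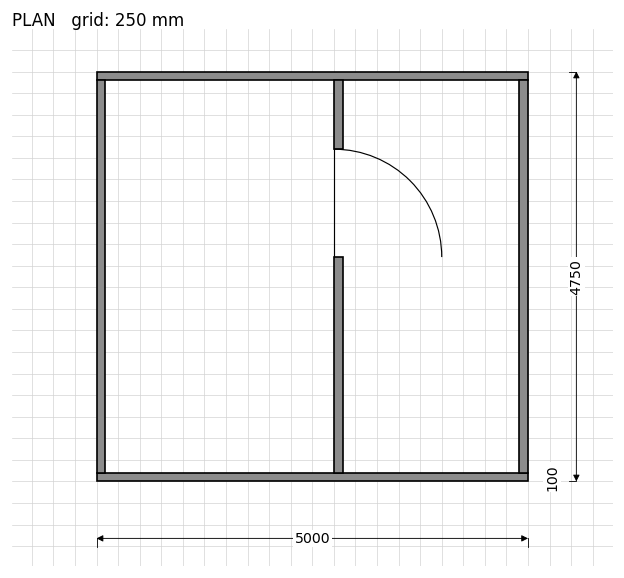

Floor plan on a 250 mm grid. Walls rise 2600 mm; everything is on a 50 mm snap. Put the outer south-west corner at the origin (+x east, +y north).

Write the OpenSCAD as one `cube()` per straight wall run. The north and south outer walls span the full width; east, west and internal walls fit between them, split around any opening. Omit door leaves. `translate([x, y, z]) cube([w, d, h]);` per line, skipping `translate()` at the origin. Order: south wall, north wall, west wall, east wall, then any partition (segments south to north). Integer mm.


cube([5000, 100, 2600]);
translate([0, 4650, 0]) cube([5000, 100, 2600]);
translate([0, 100, 0]) cube([100, 4550, 2600]);
translate([4900, 100, 0]) cube([100, 4550, 2600]);
translate([2750, 100, 0]) cube([100, 2500, 2600]);
translate([2750, 3850, 0]) cube([100, 800, 2600]);


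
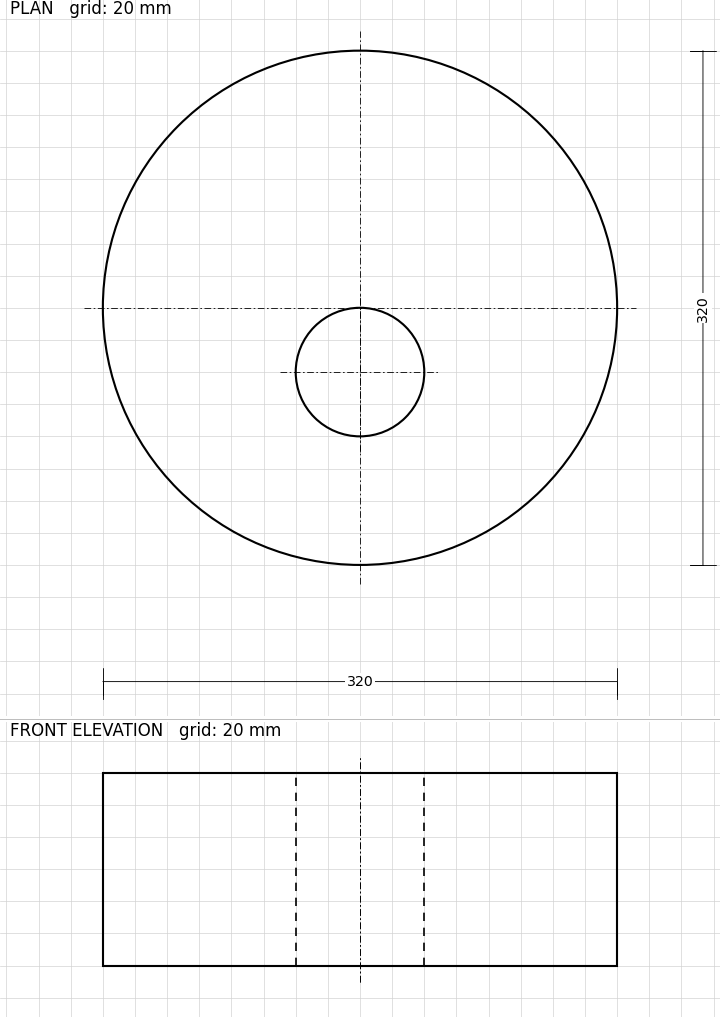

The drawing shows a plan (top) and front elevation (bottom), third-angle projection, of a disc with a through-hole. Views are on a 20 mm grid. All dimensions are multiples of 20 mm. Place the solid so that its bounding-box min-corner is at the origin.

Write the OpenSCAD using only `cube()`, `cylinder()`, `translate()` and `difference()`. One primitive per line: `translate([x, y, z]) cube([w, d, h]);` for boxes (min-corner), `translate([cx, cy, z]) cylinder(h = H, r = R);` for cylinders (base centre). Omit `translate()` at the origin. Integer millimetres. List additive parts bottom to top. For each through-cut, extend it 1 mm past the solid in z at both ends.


difference() {
  translate([160, 160, 0]) cylinder(h = 120, r = 160);
  translate([160, 120, -1]) cylinder(h = 122, r = 40);
}
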